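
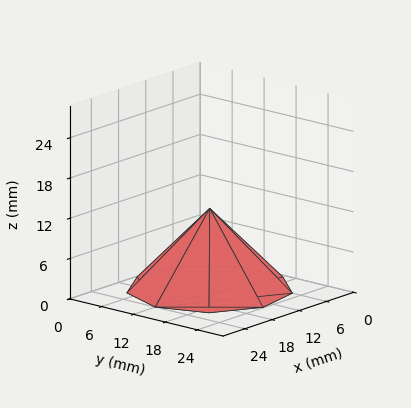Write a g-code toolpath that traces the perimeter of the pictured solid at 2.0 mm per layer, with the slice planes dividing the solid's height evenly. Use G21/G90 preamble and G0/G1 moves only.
Reading the render: the shape is a regular 9-sided pyramid, base circumscribed radius ≈ 12 mm, apex at z ≈ 12 mm (dimensions read to the nearest mm from the axis ticks). For the g-code, the solid's height is divided into equal slices at the stated Δz and each level perimeter traced with G1 moves after a G0 lift.

; perimeter-only toolpath
G21 ; units = mm
G90 ; absolute positioning
G28 ; home
; layer 1
G0 Z2.0
G0 X22.0 Y12.0
G1 X19.7 Y18.4
G1 X13.8 Y21.8
G1 X7.0 Y20.7
G1 X2.6 Y15.4
G1 X2.6 Y8.6
G1 X7.0 Y3.3
G1 X13.8 Y2.2
G1 X19.7 Y5.6
G1 X22.0 Y12.0
; layer 2
G0 Z4.0
G0 X20.0 Y12.0
G1 X18.1 Y17.1
G1 X13.4 Y19.9
G1 X8.0 Y18.9
G1 X4.5 Y14.7
G1 X4.5 Y9.3
G1 X8.0 Y5.1
G1 X13.4 Y4.1
G1 X18.1 Y6.9
G1 X20.0 Y12.0
; layer 3
G0 Z6.0
G0 X18.0 Y12.0
G1 X16.6 Y15.8
G1 X13.1 Y17.9
G1 X9.0 Y17.2
G1 X6.3 Y14.1
G1 X6.3 Y9.9
G1 X9.0 Y6.8
G1 X13.1 Y6.1
G1 X16.6 Y8.2
G1 X18.0 Y12.0
; layer 4
G0 Z8.0
G0 X16.0 Y12.0
G1 X15.1 Y14.6
G1 X12.7 Y15.9
G1 X10.0 Y15.5
G1 X8.2 Y13.4
G1 X8.2 Y10.6
G1 X10.0 Y8.5
G1 X12.7 Y8.1
G1 X15.1 Y9.4
G1 X16.0 Y12.0
; layer 5
G0 Z10.0
G0 X14.0 Y12.0
G1 X13.5 Y13.3
G1 X12.3 Y14.0
G1 X11.0 Y13.7
G1 X10.1 Y12.7
G1 X10.1 Y11.3
G1 X11.0 Y10.3
G1 X12.3 Y10.0
G1 X13.5 Y10.7
G1 X14.0 Y12.0
M2 ; end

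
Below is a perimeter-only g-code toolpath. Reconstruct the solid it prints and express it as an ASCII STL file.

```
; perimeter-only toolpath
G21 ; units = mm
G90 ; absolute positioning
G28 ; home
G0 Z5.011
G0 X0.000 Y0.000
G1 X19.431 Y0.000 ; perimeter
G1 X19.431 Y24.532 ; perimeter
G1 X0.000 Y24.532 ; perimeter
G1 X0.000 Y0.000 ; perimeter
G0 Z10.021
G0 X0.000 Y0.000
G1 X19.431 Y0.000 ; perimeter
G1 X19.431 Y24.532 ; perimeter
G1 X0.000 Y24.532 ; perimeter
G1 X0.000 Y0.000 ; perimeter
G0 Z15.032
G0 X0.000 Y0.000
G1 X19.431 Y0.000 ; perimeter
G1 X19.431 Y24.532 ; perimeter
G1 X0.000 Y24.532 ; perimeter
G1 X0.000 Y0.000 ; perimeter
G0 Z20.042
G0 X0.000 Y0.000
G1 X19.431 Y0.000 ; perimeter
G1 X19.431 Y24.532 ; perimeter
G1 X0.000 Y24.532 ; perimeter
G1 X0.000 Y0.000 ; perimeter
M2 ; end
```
solid part
  facet normal 0.0000 0.0000 -1.0000
    outer loop
      vertex 19.431 24.532 0.000
      vertex 19.431 0.000 0.000
      vertex 0.000 0.000 0.000
    endloop
  endfacet
  facet normal 0.0000 0.0000 -1.0000
    outer loop
      vertex 0.000 24.532 0.000
      vertex 19.431 24.532 0.000
      vertex 0.000 0.000 0.000
    endloop
  endfacet
  facet normal 0.0000 0.0000 1.0000
    outer loop
      vertex 0.000 0.000 20.042
      vertex 19.431 0.000 20.042
      vertex 19.431 24.532 20.042
    endloop
  endfacet
  facet normal 0.0000 0.0000 1.0000
    outer loop
      vertex 0.000 0.000 20.042
      vertex 19.431 24.532 20.042
      vertex 0.000 24.532 20.042
    endloop
  endfacet
  facet normal 0.0000 -1.0000 0.0000
    outer loop
      vertex 0.000 0.000 0.000
      vertex 19.431 0.000 0.000
      vertex 19.431 0.000 20.042
    endloop
  endfacet
  facet normal 0.0000 -1.0000 0.0000
    outer loop
      vertex 0.000 0.000 0.000
      vertex 19.431 0.000 20.042
      vertex 0.000 0.000 20.042
    endloop
  endfacet
  facet normal 0.0000 1.0000 0.0000
    outer loop
      vertex 19.431 24.532 20.042
      vertex 19.431 24.532 0.000
      vertex 0.000 24.532 0.000
    endloop
  endfacet
  facet normal 0.0000 1.0000 0.0000
    outer loop
      vertex 0.000 24.532 20.042
      vertex 19.431 24.532 20.042
      vertex 0.000 24.532 0.000
    endloop
  endfacet
  facet normal -1.0000 0.0000 0.0000
    outer loop
      vertex 0.000 24.532 20.042
      vertex 0.000 24.532 0.000
      vertex 0.000 0.000 0.000
    endloop
  endfacet
  facet normal -1.0000 0.0000 0.0000
    outer loop
      vertex 0.000 0.000 20.042
      vertex 0.000 24.532 20.042
      vertex 0.000 0.000 0.000
    endloop
  endfacet
  facet normal 1.0000 0.0000 0.0000
    outer loop
      vertex 19.431 0.000 0.000
      vertex 19.431 24.532 0.000
      vertex 19.431 24.532 20.042
    endloop
  endfacet
  facet normal 1.0000 0.0000 0.0000
    outer loop
      vertex 19.431 0.000 0.000
      vertex 19.431 24.532 20.042
      vertex 19.431 0.000 20.042
    endloop
  endfacet
endsolid part

The G0 Z moves step by Δz≈5.011 mm. Every layer's G1 loop is the same polygon, so the solid is a straight extrusion of it from z=0 to z≈20. Closing with flat bottom and top caps and triangulating gives 12 facets — a rectangular box, roughly 19.4 × 24.5 mm footprint and 20 mm tall.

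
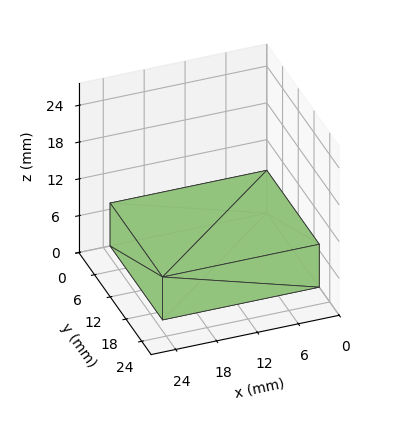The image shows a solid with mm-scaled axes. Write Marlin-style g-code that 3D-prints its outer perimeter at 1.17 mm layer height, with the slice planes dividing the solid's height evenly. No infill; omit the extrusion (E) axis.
Reading the render: the shape is a rectangular box, roughly 23 × 20 mm footprint and 7 mm tall (dimensions read to the nearest mm from the axis ticks). For the g-code, the solid's height is divided into equal slices at the stated Δz and each level perimeter traced with G1 moves after a G0 lift.

; perimeter-only toolpath
G21 ; units = mm
G90 ; absolute positioning
G28 ; home
; layer 1
G0 Z1.17
G0 X0.00 Y0.00
G1 X23.00 Y0.00
G1 X23.00 Y20.00
G1 X0.00 Y20.00
G1 X0.00 Y0.00
; layer 2
G0 Z2.33
G0 X0.00 Y0.00
G1 X23.00 Y0.00
G1 X23.00 Y20.00
G1 X0.00 Y20.00
G1 X0.00 Y0.00
; layer 3
G0 Z3.50
G0 X0.00 Y0.00
G1 X23.00 Y0.00
G1 X23.00 Y20.00
G1 X0.00 Y20.00
G1 X0.00 Y0.00
; layer 4
G0 Z4.67
G0 X0.00 Y0.00
G1 X23.00 Y0.00
G1 X23.00 Y20.00
G1 X0.00 Y20.00
G1 X0.00 Y0.00
; layer 5
G0 Z5.83
G0 X0.00 Y0.00
G1 X23.00 Y0.00
G1 X23.00 Y20.00
G1 X0.00 Y20.00
G1 X0.00 Y0.00
; layer 6
G0 Z7.00
G0 X0.00 Y0.00
G1 X23.00 Y0.00
G1 X23.00 Y20.00
G1 X0.00 Y20.00
G1 X0.00 Y0.00
M2 ; end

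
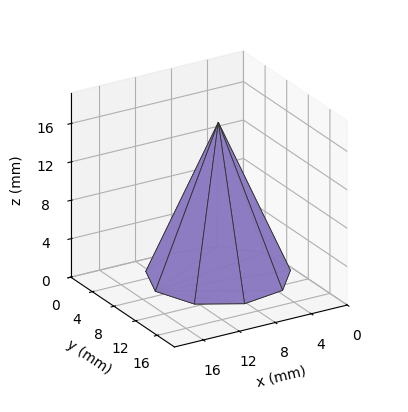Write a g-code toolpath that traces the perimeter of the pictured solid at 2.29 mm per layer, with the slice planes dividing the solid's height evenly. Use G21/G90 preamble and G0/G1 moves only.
Reading the render: the shape is a regular 9-sided pyramid, base circumscribed radius ≈ 7 mm, apex at z ≈ 16 mm (dimensions read to the nearest mm from the axis ticks). For the g-code, the solid's height is divided into equal slices at the stated Δz and each level perimeter traced with G1 moves after a G0 lift.

; perimeter-only toolpath
G21 ; units = mm
G90 ; absolute positioning
G28 ; home
; layer 1
G0 Z2.29
G0 X13.00 Y7.00
G1 X11.59 Y10.86
G1 X8.05 Y12.91
G1 X4.00 Y12.19
G1 X1.36 Y9.05
G1 X1.36 Y4.95
G1 X4.00 Y1.81
G1 X8.05 Y1.09
G1 X11.59 Y3.14
G1 X13.00 Y7.00
; layer 2
G0 Z4.57
G0 X12.00 Y7.00
G1 X10.83 Y10.21
G1 X7.87 Y11.92
G1 X4.50 Y11.33
G1 X2.30 Y8.71
G1 X2.30 Y5.29
G1 X4.50 Y2.67
G1 X7.87 Y2.08
G1 X10.83 Y3.79
G1 X12.00 Y7.00
; layer 3
G0 Z6.86
G0 X11.00 Y7.00
G1 X10.06 Y9.57
G1 X7.70 Y10.94
G1 X5.00 Y10.46
G1 X3.24 Y8.37
G1 X3.24 Y5.63
G1 X5.00 Y3.54
G1 X7.70 Y3.06
G1 X10.06 Y4.43
G1 X11.00 Y7.00
; layer 4
G0 Z9.14
G0 X10.00 Y7.00
G1 X9.30 Y8.93
G1 X7.52 Y9.95
G1 X5.50 Y9.60
G1 X4.18 Y8.02
G1 X4.18 Y5.98
G1 X5.50 Y4.40
G1 X7.52 Y4.05
G1 X9.30 Y5.07
G1 X10.00 Y7.00
; layer 5
G0 Z11.43
G0 X9.00 Y7.00
G1 X8.53 Y8.29
G1 X7.35 Y8.97
G1 X6.00 Y8.73
G1 X5.12 Y7.68
G1 X5.12 Y6.32
G1 X6.00 Y5.27
G1 X7.35 Y5.03
G1 X8.53 Y5.71
G1 X9.00 Y7.00
; layer 6
G0 Z13.71
G0 X8.00 Y7.00
G1 X7.77 Y7.64
G1 X7.17 Y7.98
G1 X6.50 Y7.87
G1 X6.06 Y7.34
G1 X6.06 Y6.66
G1 X6.50 Y6.13
G1 X7.17 Y6.02
G1 X7.77 Y6.36
G1 X8.00 Y7.00
M2 ; end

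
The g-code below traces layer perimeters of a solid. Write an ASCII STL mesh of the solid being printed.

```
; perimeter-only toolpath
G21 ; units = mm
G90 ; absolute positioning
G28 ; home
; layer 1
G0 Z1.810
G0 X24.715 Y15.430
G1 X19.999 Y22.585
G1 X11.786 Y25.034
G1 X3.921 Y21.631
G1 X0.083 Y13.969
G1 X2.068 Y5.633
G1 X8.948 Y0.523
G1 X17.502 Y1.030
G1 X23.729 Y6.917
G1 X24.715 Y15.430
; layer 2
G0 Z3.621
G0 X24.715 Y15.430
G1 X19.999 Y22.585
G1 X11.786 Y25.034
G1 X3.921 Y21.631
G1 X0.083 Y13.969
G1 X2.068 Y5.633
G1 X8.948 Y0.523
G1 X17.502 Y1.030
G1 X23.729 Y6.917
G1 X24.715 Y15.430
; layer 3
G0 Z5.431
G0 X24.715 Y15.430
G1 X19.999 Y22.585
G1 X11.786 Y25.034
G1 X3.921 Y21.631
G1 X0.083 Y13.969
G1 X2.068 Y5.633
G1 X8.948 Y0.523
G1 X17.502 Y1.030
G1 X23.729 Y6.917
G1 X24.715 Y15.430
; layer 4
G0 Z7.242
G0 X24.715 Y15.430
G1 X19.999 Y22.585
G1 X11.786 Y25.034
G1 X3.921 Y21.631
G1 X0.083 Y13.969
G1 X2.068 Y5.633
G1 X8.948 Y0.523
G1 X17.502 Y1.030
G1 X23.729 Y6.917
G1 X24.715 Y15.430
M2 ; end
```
solid part
  facet normal 0.0000 0.0000 -1.0000
    outer loop
      vertex 11.786 25.034 0.000
      vertex 19.999 22.585 0.000
      vertex 24.715 15.430 0.000
    endloop
  endfacet
  facet normal 0.0000 0.0000 -1.0000
    outer loop
      vertex 3.921 21.631 0.000
      vertex 11.786 25.034 0.000
      vertex 24.715 15.430 0.000
    endloop
  endfacet
  facet normal 0.0000 0.0000 -1.0000
    outer loop
      vertex 0.083 13.969 0.000
      vertex 3.921 21.631 0.000
      vertex 24.715 15.430 0.000
    endloop
  endfacet
  facet normal 0.0000 0.0000 -1.0000
    outer loop
      vertex 2.068 5.633 0.000
      vertex 0.083 13.969 0.000
      vertex 24.715 15.430 0.000
    endloop
  endfacet
  facet normal 0.0000 0.0000 -1.0000
    outer loop
      vertex 8.948 0.523 0.000
      vertex 2.068 5.633 0.000
      vertex 24.715 15.430 0.000
    endloop
  endfacet
  facet normal 0.0000 0.0000 -1.0000
    outer loop
      vertex 17.502 1.030 0.000
      vertex 8.948 0.523 0.000
      vertex 24.715 15.430 0.000
    endloop
  endfacet
  facet normal 0.0000 0.0000 -1.0000
    outer loop
      vertex 23.729 6.917 0.000
      vertex 17.502 1.030 0.000
      vertex 24.715 15.430 0.000
    endloop
  endfacet
  facet normal 0.0000 0.0000 1.0000
    outer loop
      vertex 24.715 15.430 7.242
      vertex 19.999 22.585 7.242
      vertex 11.786 25.034 7.242
    endloop
  endfacet
  facet normal 0.0000 0.0000 1.0000
    outer loop
      vertex 24.715 15.430 7.242
      vertex 11.786 25.034 7.242
      vertex 3.921 21.631 7.242
    endloop
  endfacet
  facet normal 0.0000 0.0000 1.0000
    outer loop
      vertex 24.715 15.430 7.242
      vertex 3.921 21.631 7.242
      vertex 0.083 13.969 7.242
    endloop
  endfacet
  facet normal 0.0000 0.0000 1.0000
    outer loop
      vertex 24.715 15.430 7.242
      vertex 0.083 13.969 7.242
      vertex 2.068 5.633 7.242
    endloop
  endfacet
  facet normal 0.0000 0.0000 1.0000
    outer loop
      vertex 24.715 15.430 7.242
      vertex 2.068 5.633 7.242
      vertex 8.948 0.523 7.242
    endloop
  endfacet
  facet normal 0.0000 0.0000 1.0000
    outer loop
      vertex 24.715 15.430 7.242
      vertex 8.948 0.523 7.242
      vertex 17.502 1.030 7.242
    endloop
  endfacet
  facet normal 0.0000 0.0000 1.0000
    outer loop
      vertex 24.715 15.430 7.242
      vertex 17.502 1.030 7.242
      vertex 23.729 6.917 7.242
    endloop
  endfacet
  facet normal 0.8349 0.5503 0.0000
    outer loop
      vertex 24.715 15.430 0.000
      vertex 19.999 22.585 0.000
      vertex 19.999 22.585 7.242
    endloop
  endfacet
  facet normal 0.8349 0.5503 0.0000
    outer loop
      vertex 24.715 15.430 0.000
      vertex 19.999 22.585 7.242
      vertex 24.715 15.430 7.242
    endloop
  endfacet
  facet normal 0.2858 0.9583 0.0000
    outer loop
      vertex 19.999 22.585 0.000
      vertex 11.786 25.034 0.000
      vertex 11.786 25.034 7.242
    endloop
  endfacet
  facet normal 0.2858 0.9583 0.0000
    outer loop
      vertex 19.999 22.585 0.000
      vertex 11.786 25.034 7.242
      vertex 19.999 22.585 7.242
    endloop
  endfacet
  facet normal -0.3971 0.9178 0.0000
    outer loop
      vertex 11.786 25.034 0.000
      vertex 3.921 21.631 0.000
      vertex 3.921 21.631 7.242
    endloop
  endfacet
  facet normal -0.3971 0.9178 0.0000
    outer loop
      vertex 11.786 25.034 0.000
      vertex 3.921 21.631 7.242
      vertex 11.786 25.034 7.242
    endloop
  endfacet
  facet normal -0.8941 0.4479 0.0000
    outer loop
      vertex 3.921 21.631 0.000
      vertex 0.083 13.969 0.000
      vertex 0.083 13.969 7.242
    endloop
  endfacet
  facet normal -0.8941 0.4479 0.0000
    outer loop
      vertex 3.921 21.631 0.000
      vertex 0.083 13.969 7.242
      vertex 3.921 21.631 7.242
    endloop
  endfacet
  facet normal -0.9728 -0.2316 0.0000
    outer loop
      vertex 0.083 13.969 0.000
      vertex 2.068 5.633 0.000
      vertex 2.068 5.633 7.242
    endloop
  endfacet
  facet normal -0.9728 -0.2316 0.0000
    outer loop
      vertex 0.083 13.969 0.000
      vertex 2.068 5.633 7.242
      vertex 0.083 13.969 7.242
    endloop
  endfacet
  facet normal -0.5963 -0.8028 0.0000
    outer loop
      vertex 2.068 5.633 0.000
      vertex 8.948 0.523 0.000
      vertex 8.948 0.523 7.242
    endloop
  endfacet
  facet normal -0.5963 -0.8028 0.0000
    outer loop
      vertex 2.068 5.633 0.000
      vertex 8.948 0.523 7.242
      vertex 2.068 5.633 7.242
    endloop
  endfacet
  facet normal 0.0592 -0.9982 0.0000
    outer loop
      vertex 8.948 0.523 0.000
      vertex 17.502 1.030 0.000
      vertex 17.502 1.030 7.242
    endloop
  endfacet
  facet normal 0.0592 -0.9982 0.0000
    outer loop
      vertex 8.948 0.523 0.000
      vertex 17.502 1.030 7.242
      vertex 8.948 0.523 7.242
    endloop
  endfacet
  facet normal 0.6870 -0.7267 0.0000
    outer loop
      vertex 17.502 1.030 0.000
      vertex 23.729 6.917 0.000
      vertex 23.729 6.917 7.242
    endloop
  endfacet
  facet normal 0.6870 -0.7267 0.0000
    outer loop
      vertex 17.502 1.030 0.000
      vertex 23.729 6.917 7.242
      vertex 17.502 1.030 7.242
    endloop
  endfacet
  facet normal 0.9934 -0.1151 0.0000
    outer loop
      vertex 23.729 6.917 0.000
      vertex 24.715 15.430 0.000
      vertex 24.715 15.430 7.242
    endloop
  endfacet
  facet normal 0.9934 -0.1151 0.0000
    outer loop
      vertex 23.729 6.917 0.000
      vertex 24.715 15.430 7.242
      vertex 23.729 6.917 7.242
    endloop
  endfacet
endsolid part

The G0 Z moves step by Δz≈1.810 mm. Every layer's G1 loop is the same polygon, so the solid is a straight extrusion of it from z=0 to z≈7.24. Closing with flat bottom and top caps and triangulating gives 32 facets — a regular 9-sided prism (a cylinder approximated with 9 flat sides), circumscribed radius ≈ 12.5 mm, height ≈ 7.24 mm.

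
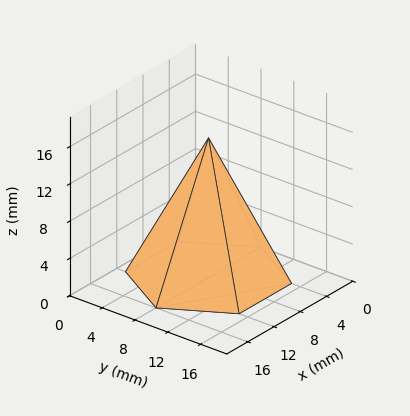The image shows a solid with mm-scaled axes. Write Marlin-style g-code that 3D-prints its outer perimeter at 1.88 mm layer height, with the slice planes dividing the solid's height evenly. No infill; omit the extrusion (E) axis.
Reading the render: the shape is a regular 6-sided pyramid, base circumscribed radius ≈ 8 mm, apex at z ≈ 15 mm (dimensions read to the nearest mm from the axis ticks). For the g-code, the solid's height is divided into equal slices at the stated Δz and each level perimeter traced with G1 moves after a G0 lift.

; perimeter-only toolpath
G21 ; units = mm
G90 ; absolute positioning
G28 ; home
; layer 1
G0 Z1.88
G0 X15.00 Y8.00
G1 X11.50 Y14.06
G1 X4.50 Y14.06
G1 X1.00 Y8.00
G1 X4.50 Y1.94
G1 X11.50 Y1.94
G1 X15.00 Y8.00
; layer 2
G0 Z3.75
G0 X14.00 Y8.00
G1 X11.00 Y13.20
G1 X5.00 Y13.20
G1 X2.00 Y8.00
G1 X5.00 Y2.80
G1 X11.00 Y2.80
G1 X14.00 Y8.00
; layer 3
G0 Z5.62
G0 X13.00 Y8.00
G1 X10.50 Y12.33
G1 X5.50 Y12.33
G1 X3.00 Y8.00
G1 X5.50 Y3.67
G1 X10.50 Y3.67
G1 X13.00 Y8.00
; layer 4
G0 Z7.50
G0 X12.00 Y8.00
G1 X10.00 Y11.46
G1 X6.00 Y11.46
G1 X4.00 Y8.00
G1 X6.00 Y4.54
G1 X10.00 Y4.54
G1 X12.00 Y8.00
; layer 5
G0 Z9.38
G0 X11.00 Y8.00
G1 X9.50 Y10.60
G1 X6.50 Y10.60
G1 X5.00 Y8.00
G1 X6.50 Y5.40
G1 X9.50 Y5.40
G1 X11.00 Y8.00
; layer 6
G0 Z11.25
G0 X10.00 Y8.00
G1 X9.00 Y9.73
G1 X7.00 Y9.73
G1 X6.00 Y8.00
G1 X7.00 Y6.27
G1 X9.00 Y6.27
G1 X10.00 Y8.00
; layer 7
G0 Z13.12
G0 X9.00 Y8.00
G1 X8.50 Y8.87
G1 X7.50 Y8.87
G1 X7.00 Y8.00
G1 X7.50 Y7.13
G1 X8.50 Y7.13
G1 X9.00 Y8.00
M2 ; end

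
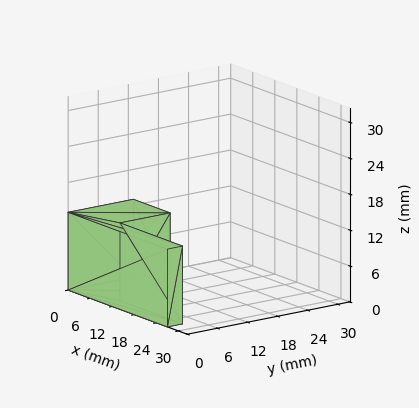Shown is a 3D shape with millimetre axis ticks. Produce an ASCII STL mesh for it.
Reading the render: the shape is an L-shaped prism: outer 27 × 13 mm, arm thicknesses ≈ 3 mm (horizontal) and 10 mm (vertical), extruded 13 mm in z (dimensions read to the nearest mm from the axis ticks). For the STL, each face is triangulated and given an outward normal.

solid part
  facet normal 0.0000 0.0000 -1.0000
    outer loop
      vertex 27.000 3.000 0.000
      vertex 27.000 0.000 0.000
      vertex 0.000 0.000 0.000
    endloop
  endfacet
  facet normal 0.0000 0.0000 -1.0000
    outer loop
      vertex 10.000 3.000 0.000
      vertex 27.000 3.000 0.000
      vertex 0.000 0.000 0.000
    endloop
  endfacet
  facet normal 0.0000 0.0000 -1.0000
    outer loop
      vertex 10.000 13.000 0.000
      vertex 10.000 3.000 0.000
      vertex 0.000 0.000 0.000
    endloop
  endfacet
  facet normal 0.0000 0.0000 -1.0000
    outer loop
      vertex 0.000 13.000 0.000
      vertex 10.000 13.000 0.000
      vertex 0.000 0.000 0.000
    endloop
  endfacet
  facet normal 0.0000 0.0000 1.0000
    outer loop
      vertex 0.000 0.000 13.000
      vertex 27.000 0.000 13.000
      vertex 27.000 3.000 13.000
    endloop
  endfacet
  facet normal 0.0000 0.0000 1.0000
    outer loop
      vertex 0.000 0.000 13.000
      vertex 27.000 3.000 13.000
      vertex 10.000 3.000 13.000
    endloop
  endfacet
  facet normal 0.0000 0.0000 1.0000
    outer loop
      vertex 0.000 0.000 13.000
      vertex 10.000 3.000 13.000
      vertex 10.000 13.000 13.000
    endloop
  endfacet
  facet normal 0.0000 0.0000 1.0000
    outer loop
      vertex 0.000 0.000 13.000
      vertex 10.000 13.000 13.000
      vertex 0.000 13.000 13.000
    endloop
  endfacet
  facet normal 0.0000 -1.0000 0.0000
    outer loop
      vertex 0.000 0.000 0.000
      vertex 27.000 0.000 0.000
      vertex 27.000 0.000 13.000
    endloop
  endfacet
  facet normal 0.0000 -1.0000 0.0000
    outer loop
      vertex 0.000 0.000 0.000
      vertex 27.000 0.000 13.000
      vertex 0.000 0.000 13.000
    endloop
  endfacet
  facet normal 1.0000 0.0000 0.0000
    outer loop
      vertex 27.000 0.000 0.000
      vertex 27.000 3.000 0.000
      vertex 27.000 3.000 13.000
    endloop
  endfacet
  facet normal 1.0000 0.0000 0.0000
    outer loop
      vertex 27.000 0.000 0.000
      vertex 27.000 3.000 13.000
      vertex 27.000 0.000 13.000
    endloop
  endfacet
  facet normal 0.0000 1.0000 0.0000
    outer loop
      vertex 27.000 3.000 0.000
      vertex 10.000 3.000 0.000
      vertex 10.000 3.000 13.000
    endloop
  endfacet
  facet normal 0.0000 1.0000 0.0000
    outer loop
      vertex 27.000 3.000 0.000
      vertex 10.000 3.000 13.000
      vertex 27.000 3.000 13.000
    endloop
  endfacet
  facet normal 1.0000 0.0000 0.0000
    outer loop
      vertex 10.000 3.000 0.000
      vertex 10.000 13.000 0.000
      vertex 10.000 13.000 13.000
    endloop
  endfacet
  facet normal 1.0000 0.0000 0.0000
    outer loop
      vertex 10.000 3.000 0.000
      vertex 10.000 13.000 13.000
      vertex 10.000 3.000 13.000
    endloop
  endfacet
  facet normal 0.0000 1.0000 0.0000
    outer loop
      vertex 10.000 13.000 0.000
      vertex 0.000 13.000 0.000
      vertex 0.000 13.000 13.000
    endloop
  endfacet
  facet normal 0.0000 1.0000 0.0000
    outer loop
      vertex 10.000 13.000 0.000
      vertex 0.000 13.000 13.000
      vertex 10.000 13.000 13.000
    endloop
  endfacet
  facet normal -1.0000 0.0000 0.0000
    outer loop
      vertex 0.000 13.000 0.000
      vertex 0.000 0.000 0.000
      vertex 0.000 0.000 13.000
    endloop
  endfacet
  facet normal -1.0000 0.0000 0.0000
    outer loop
      vertex 0.000 13.000 0.000
      vertex 0.000 0.000 13.000
      vertex 0.000 13.000 13.000
    endloop
  endfacet
endsolid part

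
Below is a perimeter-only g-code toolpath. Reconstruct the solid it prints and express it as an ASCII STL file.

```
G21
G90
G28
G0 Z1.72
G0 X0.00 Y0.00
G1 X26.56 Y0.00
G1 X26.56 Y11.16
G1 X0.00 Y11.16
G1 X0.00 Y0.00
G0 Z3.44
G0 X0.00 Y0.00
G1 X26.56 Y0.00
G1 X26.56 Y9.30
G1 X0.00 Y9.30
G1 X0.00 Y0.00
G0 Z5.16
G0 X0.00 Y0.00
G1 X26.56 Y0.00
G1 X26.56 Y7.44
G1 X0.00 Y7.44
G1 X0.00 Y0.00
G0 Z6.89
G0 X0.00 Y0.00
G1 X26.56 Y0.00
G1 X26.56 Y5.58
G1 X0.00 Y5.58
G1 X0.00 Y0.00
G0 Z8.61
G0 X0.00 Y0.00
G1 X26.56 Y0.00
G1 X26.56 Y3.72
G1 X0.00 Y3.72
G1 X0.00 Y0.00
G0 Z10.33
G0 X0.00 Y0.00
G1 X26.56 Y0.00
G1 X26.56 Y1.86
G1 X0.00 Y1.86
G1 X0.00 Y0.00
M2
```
solid part
  facet normal 0.0000 0.0000 -1.0000
    outer loop
      vertex 26.56 13.02 0.00
      vertex 26.56 0.00 0.00
      vertex 0.00 0.00 0.00
    endloop
  endfacet
  facet normal 0.0000 0.0000 -1.0000
    outer loop
      vertex 0.00 13.02 0.00
      vertex 26.56 13.02 0.00
      vertex 0.00 0.00 0.00
    endloop
  endfacet
  facet normal 0.0000 -1.0000 0.0000
    outer loop
      vertex 0.00 0.00 0.00
      vertex 26.56 0.00 0.00
      vertex 26.56 0.00 12.05
    endloop
  endfacet
  facet normal 0.0000 -1.0000 0.0000
    outer loop
      vertex 0.00 0.00 0.00
      vertex 26.56 0.00 12.05
      vertex 0.00 0.00 12.05
    endloop
  endfacet
  facet normal 0.0000 0.6792 0.7339
    outer loop
      vertex 0.00 0.00 12.05
      vertex 26.56 0.00 12.05
      vertex 26.56 13.02 0.00
    endloop
  endfacet
  facet normal 0.0000 0.6792 0.7339
    outer loop
      vertex 0.00 0.00 12.05
      vertex 26.56 13.02 0.00
      vertex 0.00 13.02 0.00
    endloop
  endfacet
  facet normal -1.0000 0.0000 0.0000
    outer loop
      vertex 0.00 0.00 12.05
      vertex 0.00 13.02 0.00
      vertex 0.00 0.00 0.00
    endloop
  endfacet
  facet normal 1.0000 0.0000 0.0000
    outer loop
      vertex 26.56 0.00 0.00
      vertex 26.56 13.02 0.00
      vertex 26.56 0.00 12.05
    endloop
  endfacet
endsolid part

The G0 Z moves step by Δz≈1.72 mm. The G1 loops shrink linearly with z, so the solid tapers from its base footprint up to z≈12.1. Closing with a flat bottom cap and the tapered top and triangulating gives 8 facets — a wedge (ramp): 26.6 × 13 mm base, rising to 12.1 mm along the y=0 edge and sloping linearly to z=0 at y=13.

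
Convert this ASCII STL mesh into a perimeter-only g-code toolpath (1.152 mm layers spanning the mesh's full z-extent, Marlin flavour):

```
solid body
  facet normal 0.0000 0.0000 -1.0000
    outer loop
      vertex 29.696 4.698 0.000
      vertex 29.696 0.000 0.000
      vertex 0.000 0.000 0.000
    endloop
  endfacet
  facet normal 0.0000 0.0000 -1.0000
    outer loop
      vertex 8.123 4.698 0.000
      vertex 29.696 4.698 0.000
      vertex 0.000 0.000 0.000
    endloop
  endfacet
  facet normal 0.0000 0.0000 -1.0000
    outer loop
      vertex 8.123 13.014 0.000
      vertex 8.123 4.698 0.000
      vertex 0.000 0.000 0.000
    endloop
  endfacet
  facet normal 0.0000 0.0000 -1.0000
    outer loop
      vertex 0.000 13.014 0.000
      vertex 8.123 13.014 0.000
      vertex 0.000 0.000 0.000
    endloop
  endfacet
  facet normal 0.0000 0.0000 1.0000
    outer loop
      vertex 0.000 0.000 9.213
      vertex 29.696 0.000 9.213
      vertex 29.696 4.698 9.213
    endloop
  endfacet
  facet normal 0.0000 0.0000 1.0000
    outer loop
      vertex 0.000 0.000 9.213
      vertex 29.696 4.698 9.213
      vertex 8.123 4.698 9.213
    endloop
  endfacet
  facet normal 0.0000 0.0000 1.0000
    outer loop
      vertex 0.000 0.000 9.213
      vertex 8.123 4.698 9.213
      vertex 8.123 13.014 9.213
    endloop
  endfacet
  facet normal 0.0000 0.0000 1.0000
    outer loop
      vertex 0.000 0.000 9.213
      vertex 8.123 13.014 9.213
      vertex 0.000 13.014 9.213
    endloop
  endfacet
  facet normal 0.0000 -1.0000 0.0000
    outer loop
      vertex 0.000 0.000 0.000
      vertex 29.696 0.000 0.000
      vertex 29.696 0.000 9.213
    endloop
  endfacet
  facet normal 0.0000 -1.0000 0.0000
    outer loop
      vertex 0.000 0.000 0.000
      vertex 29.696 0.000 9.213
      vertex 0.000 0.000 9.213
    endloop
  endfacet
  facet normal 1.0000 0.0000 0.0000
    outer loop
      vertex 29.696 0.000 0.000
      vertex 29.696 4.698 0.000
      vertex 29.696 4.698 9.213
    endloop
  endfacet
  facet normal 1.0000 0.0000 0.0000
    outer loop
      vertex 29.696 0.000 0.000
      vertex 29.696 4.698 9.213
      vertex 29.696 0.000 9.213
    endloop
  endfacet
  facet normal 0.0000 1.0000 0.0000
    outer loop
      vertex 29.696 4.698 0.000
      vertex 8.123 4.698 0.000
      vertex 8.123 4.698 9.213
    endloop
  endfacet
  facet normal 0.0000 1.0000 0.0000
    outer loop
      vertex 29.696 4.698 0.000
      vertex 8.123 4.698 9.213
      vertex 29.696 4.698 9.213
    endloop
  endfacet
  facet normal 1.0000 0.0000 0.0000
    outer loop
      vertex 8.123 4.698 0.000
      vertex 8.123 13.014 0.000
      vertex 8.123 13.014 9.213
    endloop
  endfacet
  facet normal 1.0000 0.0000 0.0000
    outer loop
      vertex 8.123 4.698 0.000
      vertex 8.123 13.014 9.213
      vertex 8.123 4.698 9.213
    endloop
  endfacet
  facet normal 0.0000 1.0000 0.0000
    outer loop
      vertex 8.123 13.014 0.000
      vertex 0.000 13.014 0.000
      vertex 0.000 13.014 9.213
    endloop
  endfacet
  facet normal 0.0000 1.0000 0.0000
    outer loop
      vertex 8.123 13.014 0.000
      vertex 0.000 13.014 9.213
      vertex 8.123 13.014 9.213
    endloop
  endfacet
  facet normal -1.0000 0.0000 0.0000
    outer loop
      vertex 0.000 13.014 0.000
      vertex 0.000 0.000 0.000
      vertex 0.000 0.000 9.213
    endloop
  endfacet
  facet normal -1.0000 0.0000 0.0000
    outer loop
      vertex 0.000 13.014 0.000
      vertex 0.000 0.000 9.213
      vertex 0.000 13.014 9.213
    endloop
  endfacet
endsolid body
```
; perimeter-only toolpath
G21 ; units = mm
G90 ; absolute positioning
G28 ; home
; layer 1
G0 Z1.152
G0 X0.000 Y0.000
G1 X29.696 Y0.000
G1 X29.696 Y4.698
G1 X8.123 Y4.698
G1 X8.123 Y13.014
G1 X0.000 Y13.014
G1 X0.000 Y0.000
; layer 2
G0 Z2.303
G0 X0.000 Y0.000
G1 X29.696 Y0.000
G1 X29.696 Y4.698
G1 X8.123 Y4.698
G1 X8.123 Y13.014
G1 X0.000 Y13.014
G1 X0.000 Y0.000
; layer 3
G0 Z3.455
G0 X0.000 Y0.000
G1 X29.696 Y0.000
G1 X29.696 Y4.698
G1 X8.123 Y4.698
G1 X8.123 Y13.014
G1 X0.000 Y13.014
G1 X0.000 Y0.000
; layer 4
G0 Z4.606
G0 X0.000 Y0.000
G1 X29.696 Y0.000
G1 X29.696 Y4.698
G1 X8.123 Y4.698
G1 X8.123 Y13.014
G1 X0.000 Y13.014
G1 X0.000 Y0.000
; layer 5
G0 Z5.758
G0 X0.000 Y0.000
G1 X29.696 Y0.000
G1 X29.696 Y4.698
G1 X8.123 Y4.698
G1 X8.123 Y13.014
G1 X0.000 Y13.014
G1 X0.000 Y0.000
; layer 6
G0 Z6.910
G0 X0.000 Y0.000
G1 X29.696 Y0.000
G1 X29.696 Y4.698
G1 X8.123 Y4.698
G1 X8.123 Y13.014
G1 X0.000 Y13.014
G1 X0.000 Y0.000
; layer 7
G0 Z8.061
G0 X0.000 Y0.000
G1 X29.696 Y0.000
G1 X29.696 Y4.698
G1 X8.123 Y4.698
G1 X8.123 Y13.014
G1 X0.000 Y13.014
G1 X0.000 Y0.000
; layer 8
G0 Z9.213
G0 X0.000 Y0.000
G1 X29.696 Y0.000
G1 X29.696 Y4.698
G1 X8.123 Y4.698
G1 X8.123 Y13.014
G1 X0.000 Y13.014
G1 X0.000 Y0.000
M2 ; end

The solid is an L-shaped prism: outer 29.7 × 13 mm, arm thicknesses ≈ 4.7 mm (horizontal) and 8.12 mm (vertical), extruded 9.21 mm in z. Slicing at Δz = 1.152 mm — 8 equal slices spanning the solid's height, so layer i sits at z = i·h/8 — gives 8 non-empty perimeters. Each is a 6-segment closed polygon; G0 lifts to the layer z and rapids to the start vertex, then G1 traces the edges.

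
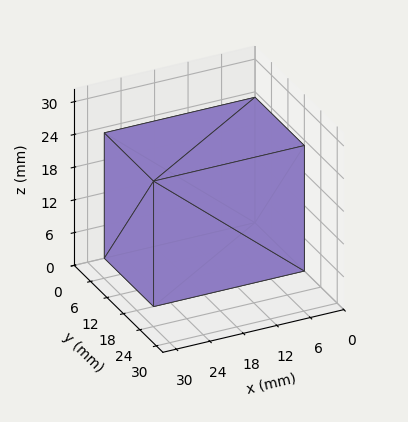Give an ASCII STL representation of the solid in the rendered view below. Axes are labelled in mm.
Reading the render: the shape is a rectangular box, roughly 27 × 18 mm footprint and 23 mm tall (dimensions read to the nearest mm from the axis ticks). For the STL, each face is triangulated and given an outward normal.

solid part
  facet normal 0.0000 0.0000 -1.0000
    outer loop
      vertex 27.0 18.0 0.0
      vertex 27.0 0.0 0.0
      vertex 0.0 0.0 0.0
    endloop
  endfacet
  facet normal 0.0000 0.0000 -1.0000
    outer loop
      vertex 0.0 18.0 0.0
      vertex 27.0 18.0 0.0
      vertex 0.0 0.0 0.0
    endloop
  endfacet
  facet normal 0.0000 0.0000 1.0000
    outer loop
      vertex 0.0 0.0 23.0
      vertex 27.0 0.0 23.0
      vertex 27.0 18.0 23.0
    endloop
  endfacet
  facet normal 0.0000 0.0000 1.0000
    outer loop
      vertex 0.0 0.0 23.0
      vertex 27.0 18.0 23.0
      vertex 0.0 18.0 23.0
    endloop
  endfacet
  facet normal 0.0000 -1.0000 0.0000
    outer loop
      vertex 0.0 0.0 0.0
      vertex 27.0 0.0 0.0
      vertex 27.0 0.0 23.0
    endloop
  endfacet
  facet normal 0.0000 -1.0000 0.0000
    outer loop
      vertex 0.0 0.0 0.0
      vertex 27.0 0.0 23.0
      vertex 0.0 0.0 23.0
    endloop
  endfacet
  facet normal 0.0000 1.0000 0.0000
    outer loop
      vertex 27.0 18.0 23.0
      vertex 27.0 18.0 0.0
      vertex 0.0 18.0 0.0
    endloop
  endfacet
  facet normal 0.0000 1.0000 0.0000
    outer loop
      vertex 0.0 18.0 23.0
      vertex 27.0 18.0 23.0
      vertex 0.0 18.0 0.0
    endloop
  endfacet
  facet normal -1.0000 0.0000 0.0000
    outer loop
      vertex 0.0 18.0 23.0
      vertex 0.0 18.0 0.0
      vertex 0.0 0.0 0.0
    endloop
  endfacet
  facet normal -1.0000 0.0000 0.0000
    outer loop
      vertex 0.0 0.0 23.0
      vertex 0.0 18.0 23.0
      vertex 0.0 0.0 0.0
    endloop
  endfacet
  facet normal 1.0000 0.0000 0.0000
    outer loop
      vertex 27.0 0.0 0.0
      vertex 27.0 18.0 0.0
      vertex 27.0 18.0 23.0
    endloop
  endfacet
  facet normal 1.0000 0.0000 0.0000
    outer loop
      vertex 27.0 0.0 0.0
      vertex 27.0 18.0 23.0
      vertex 27.0 0.0 23.0
    endloop
  endfacet
endsolid part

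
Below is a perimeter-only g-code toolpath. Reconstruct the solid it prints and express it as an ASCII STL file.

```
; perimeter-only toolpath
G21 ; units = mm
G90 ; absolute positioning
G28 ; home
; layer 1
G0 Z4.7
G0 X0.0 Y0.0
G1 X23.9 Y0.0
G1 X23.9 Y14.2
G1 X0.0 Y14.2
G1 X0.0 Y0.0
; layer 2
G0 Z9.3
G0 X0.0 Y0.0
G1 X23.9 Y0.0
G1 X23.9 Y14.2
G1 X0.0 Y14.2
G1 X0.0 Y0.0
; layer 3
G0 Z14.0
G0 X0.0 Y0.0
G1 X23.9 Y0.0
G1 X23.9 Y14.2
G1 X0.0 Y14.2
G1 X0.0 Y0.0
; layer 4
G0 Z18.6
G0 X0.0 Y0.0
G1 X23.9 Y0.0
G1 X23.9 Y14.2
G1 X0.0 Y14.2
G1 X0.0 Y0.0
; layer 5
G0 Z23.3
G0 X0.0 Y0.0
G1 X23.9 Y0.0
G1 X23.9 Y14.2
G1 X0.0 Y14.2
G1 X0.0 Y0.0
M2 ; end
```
solid part
  facet normal 0.0000 0.0000 -1.0000
    outer loop
      vertex 23.9 14.2 0.0
      vertex 23.9 0.0 0.0
      vertex 0.0 0.0 0.0
    endloop
  endfacet
  facet normal 0.0000 0.0000 -1.0000
    outer loop
      vertex 0.0 14.2 0.0
      vertex 23.9 14.2 0.0
      vertex 0.0 0.0 0.0
    endloop
  endfacet
  facet normal 0.0000 0.0000 1.0000
    outer loop
      vertex 0.0 0.0 23.3
      vertex 23.9 0.0 23.3
      vertex 23.9 14.2 23.3
    endloop
  endfacet
  facet normal 0.0000 0.0000 1.0000
    outer loop
      vertex 0.0 0.0 23.3
      vertex 23.9 14.2 23.3
      vertex 0.0 14.2 23.3
    endloop
  endfacet
  facet normal 0.0000 -1.0000 0.0000
    outer loop
      vertex 0.0 0.0 0.0
      vertex 23.9 0.0 0.0
      vertex 23.9 0.0 23.3
    endloop
  endfacet
  facet normal 0.0000 -1.0000 0.0000
    outer loop
      vertex 0.0 0.0 0.0
      vertex 23.9 0.0 23.3
      vertex 0.0 0.0 23.3
    endloop
  endfacet
  facet normal 0.0000 1.0000 0.0000
    outer loop
      vertex 23.9 14.2 23.3
      vertex 23.9 14.2 0.0
      vertex 0.0 14.2 0.0
    endloop
  endfacet
  facet normal 0.0000 1.0000 0.0000
    outer loop
      vertex 0.0 14.2 23.3
      vertex 23.9 14.2 23.3
      vertex 0.0 14.2 0.0
    endloop
  endfacet
  facet normal -1.0000 0.0000 0.0000
    outer loop
      vertex 0.0 14.2 23.3
      vertex 0.0 14.2 0.0
      vertex 0.0 0.0 0.0
    endloop
  endfacet
  facet normal -1.0000 0.0000 0.0000
    outer loop
      vertex 0.0 0.0 23.3
      vertex 0.0 14.2 23.3
      vertex 0.0 0.0 0.0
    endloop
  endfacet
  facet normal 1.0000 0.0000 0.0000
    outer loop
      vertex 23.9 0.0 0.0
      vertex 23.9 14.2 0.0
      vertex 23.9 14.2 23.3
    endloop
  endfacet
  facet normal 1.0000 0.0000 0.0000
    outer loop
      vertex 23.9 0.0 0.0
      vertex 23.9 14.2 23.3
      vertex 23.9 0.0 23.3
    endloop
  endfacet
endsolid part

The G0 Z moves step by Δz≈4.7 mm. Every layer's G1 loop is the same polygon, so the solid is a straight extrusion of it from z=0 to z≈23.3. Closing with flat bottom and top caps and triangulating gives 12 facets — a rectangular box, roughly 23.9 × 14.2 mm footprint and 23.3 mm tall.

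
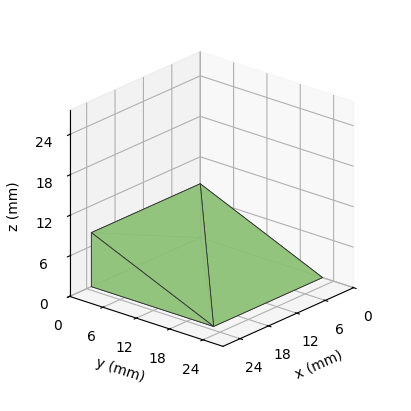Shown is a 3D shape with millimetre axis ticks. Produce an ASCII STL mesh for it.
Reading the render: the shape is a wedge (ramp): 23 × 22 mm base, rising to 8 mm along the y=0 edge and sloping linearly to z=0 at y=22 (dimensions read to the nearest mm from the axis ticks). For the STL, each face is triangulated and given an outward normal.

solid part
  facet normal 0.0000 0.0000 -1.0000
    outer loop
      vertex 23.0 22.0 0.0
      vertex 23.0 0.0 0.0
      vertex 0.0 0.0 0.0
    endloop
  endfacet
  facet normal 0.0000 0.0000 -1.0000
    outer loop
      vertex 0.0 22.0 0.0
      vertex 23.0 22.0 0.0
      vertex 0.0 0.0 0.0
    endloop
  endfacet
  facet normal 0.0000 -1.0000 0.0000
    outer loop
      vertex 0.0 0.0 0.0
      vertex 23.0 0.0 0.0
      vertex 23.0 0.0 8.0
    endloop
  endfacet
  facet normal 0.0000 -1.0000 0.0000
    outer loop
      vertex 0.0 0.0 0.0
      vertex 23.0 0.0 8.0
      vertex 0.0 0.0 8.0
    endloop
  endfacet
  facet normal 0.0000 0.3417 0.9398
    outer loop
      vertex 0.0 0.0 8.0
      vertex 23.0 0.0 8.0
      vertex 23.0 22.0 0.0
    endloop
  endfacet
  facet normal 0.0000 0.3417 0.9398
    outer loop
      vertex 0.0 0.0 8.0
      vertex 23.0 22.0 0.0
      vertex 0.0 22.0 0.0
    endloop
  endfacet
  facet normal -1.0000 0.0000 0.0000
    outer loop
      vertex 0.0 0.0 8.0
      vertex 0.0 22.0 0.0
      vertex 0.0 0.0 0.0
    endloop
  endfacet
  facet normal 1.0000 0.0000 0.0000
    outer loop
      vertex 23.0 0.0 0.0
      vertex 23.0 22.0 0.0
      vertex 23.0 0.0 8.0
    endloop
  endfacet
endsolid part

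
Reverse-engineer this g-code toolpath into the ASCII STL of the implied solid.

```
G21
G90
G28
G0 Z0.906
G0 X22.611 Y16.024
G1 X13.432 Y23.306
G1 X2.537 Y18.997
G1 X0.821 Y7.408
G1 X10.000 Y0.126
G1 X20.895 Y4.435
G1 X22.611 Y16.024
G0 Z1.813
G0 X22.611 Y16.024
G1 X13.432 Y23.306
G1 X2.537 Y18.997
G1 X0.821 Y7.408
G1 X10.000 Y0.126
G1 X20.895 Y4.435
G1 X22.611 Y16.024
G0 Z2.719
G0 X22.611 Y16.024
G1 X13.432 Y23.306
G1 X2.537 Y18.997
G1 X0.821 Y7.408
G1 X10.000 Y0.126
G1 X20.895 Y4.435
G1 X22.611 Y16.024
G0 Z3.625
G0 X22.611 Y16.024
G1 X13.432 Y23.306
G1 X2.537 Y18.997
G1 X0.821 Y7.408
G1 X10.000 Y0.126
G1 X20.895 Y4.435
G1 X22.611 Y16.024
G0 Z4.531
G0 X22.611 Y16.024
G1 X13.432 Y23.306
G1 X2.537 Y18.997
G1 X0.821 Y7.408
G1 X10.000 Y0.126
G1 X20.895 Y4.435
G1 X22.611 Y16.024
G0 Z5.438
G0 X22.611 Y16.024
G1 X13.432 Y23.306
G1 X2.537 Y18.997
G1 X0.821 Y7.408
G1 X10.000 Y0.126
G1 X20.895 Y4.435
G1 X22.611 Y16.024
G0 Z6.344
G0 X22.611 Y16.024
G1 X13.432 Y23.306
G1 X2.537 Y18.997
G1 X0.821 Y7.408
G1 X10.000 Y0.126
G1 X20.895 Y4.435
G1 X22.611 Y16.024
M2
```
solid part
  facet normal 0.0000 0.0000 -1.0000
    outer loop
      vertex 2.537 18.997 0.000
      vertex 13.432 23.306 0.000
      vertex 22.611 16.024 0.000
    endloop
  endfacet
  facet normal 0.0000 0.0000 -1.0000
    outer loop
      vertex 0.821 7.408 0.000
      vertex 2.537 18.997 0.000
      vertex 22.611 16.024 0.000
    endloop
  endfacet
  facet normal 0.0000 0.0000 -1.0000
    outer loop
      vertex 10.000 0.126 0.000
      vertex 0.821 7.408 0.000
      vertex 22.611 16.024 0.000
    endloop
  endfacet
  facet normal 0.0000 0.0000 -1.0000
    outer loop
      vertex 20.895 4.435 0.000
      vertex 10.000 0.126 0.000
      vertex 22.611 16.024 0.000
    endloop
  endfacet
  facet normal 0.0000 0.0000 1.0000
    outer loop
      vertex 22.611 16.024 6.344
      vertex 13.432 23.306 6.344
      vertex 2.537 18.997 6.344
    endloop
  endfacet
  facet normal 0.0000 0.0000 1.0000
    outer loop
      vertex 22.611 16.024 6.344
      vertex 2.537 18.997 6.344
      vertex 0.821 7.408 6.344
    endloop
  endfacet
  facet normal 0.0000 0.0000 1.0000
    outer loop
      vertex 22.611 16.024 6.344
      vertex 0.821 7.408 6.344
      vertex 10.000 0.126 6.344
    endloop
  endfacet
  facet normal 0.0000 0.0000 1.0000
    outer loop
      vertex 22.611 16.024 6.344
      vertex 10.000 0.126 6.344
      vertex 20.895 4.435 6.344
    endloop
  endfacet
  facet normal 0.6215 0.7834 0.0000
    outer loop
      vertex 22.611 16.024 0.000
      vertex 13.432 23.306 0.000
      vertex 13.432 23.306 6.344
    endloop
  endfacet
  facet normal 0.6215 0.7834 0.0000
    outer loop
      vertex 22.611 16.024 0.000
      vertex 13.432 23.306 6.344
      vertex 22.611 16.024 6.344
    endloop
  endfacet
  facet normal -0.3678 0.9299 0.0000
    outer loop
      vertex 13.432 23.306 0.000
      vertex 2.537 18.997 0.000
      vertex 2.537 18.997 6.344
    endloop
  endfacet
  facet normal -0.3678 0.9299 0.0000
    outer loop
      vertex 13.432 23.306 0.000
      vertex 2.537 18.997 6.344
      vertex 13.432 23.306 6.344
    endloop
  endfacet
  facet normal -0.9892 0.1465 0.0000
    outer loop
      vertex 2.537 18.997 0.000
      vertex 0.821 7.408 0.000
      vertex 0.821 7.408 6.344
    endloop
  endfacet
  facet normal -0.9892 0.1465 0.0000
    outer loop
      vertex 2.537 18.997 0.000
      vertex 0.821 7.408 6.344
      vertex 2.537 18.997 6.344
    endloop
  endfacet
  facet normal -0.6215 -0.7834 0.0000
    outer loop
      vertex 0.821 7.408 0.000
      vertex 10.000 0.126 0.000
      vertex 10.000 0.126 6.344
    endloop
  endfacet
  facet normal -0.6215 -0.7834 0.0000
    outer loop
      vertex 0.821 7.408 0.000
      vertex 10.000 0.126 6.344
      vertex 0.821 7.408 6.344
    endloop
  endfacet
  facet normal 0.3678 -0.9299 0.0000
    outer loop
      vertex 10.000 0.126 0.000
      vertex 20.895 4.435 0.000
      vertex 20.895 4.435 6.344
    endloop
  endfacet
  facet normal 0.3678 -0.9299 0.0000
    outer loop
      vertex 10.000 0.126 0.000
      vertex 20.895 4.435 6.344
      vertex 10.000 0.126 6.344
    endloop
  endfacet
  facet normal 0.9892 -0.1465 0.0000
    outer loop
      vertex 20.895 4.435 0.000
      vertex 22.611 16.024 0.000
      vertex 22.611 16.024 6.344
    endloop
  endfacet
  facet normal 0.9892 -0.1465 0.0000
    outer loop
      vertex 20.895 4.435 0.000
      vertex 22.611 16.024 6.344
      vertex 20.895 4.435 6.344
    endloop
  endfacet
endsolid part

The G0 Z moves step by Δz≈0.906 mm. Every layer's G1 loop is the same polygon, so the solid is a straight extrusion of it from z=0 to z≈6.34. Closing with flat bottom and top caps and triangulating gives 20 facets — a regular 6-sided prism (a cylinder approximated with 6 flat sides), circumscribed radius ≈ 11.7 mm, height ≈ 6.34 mm.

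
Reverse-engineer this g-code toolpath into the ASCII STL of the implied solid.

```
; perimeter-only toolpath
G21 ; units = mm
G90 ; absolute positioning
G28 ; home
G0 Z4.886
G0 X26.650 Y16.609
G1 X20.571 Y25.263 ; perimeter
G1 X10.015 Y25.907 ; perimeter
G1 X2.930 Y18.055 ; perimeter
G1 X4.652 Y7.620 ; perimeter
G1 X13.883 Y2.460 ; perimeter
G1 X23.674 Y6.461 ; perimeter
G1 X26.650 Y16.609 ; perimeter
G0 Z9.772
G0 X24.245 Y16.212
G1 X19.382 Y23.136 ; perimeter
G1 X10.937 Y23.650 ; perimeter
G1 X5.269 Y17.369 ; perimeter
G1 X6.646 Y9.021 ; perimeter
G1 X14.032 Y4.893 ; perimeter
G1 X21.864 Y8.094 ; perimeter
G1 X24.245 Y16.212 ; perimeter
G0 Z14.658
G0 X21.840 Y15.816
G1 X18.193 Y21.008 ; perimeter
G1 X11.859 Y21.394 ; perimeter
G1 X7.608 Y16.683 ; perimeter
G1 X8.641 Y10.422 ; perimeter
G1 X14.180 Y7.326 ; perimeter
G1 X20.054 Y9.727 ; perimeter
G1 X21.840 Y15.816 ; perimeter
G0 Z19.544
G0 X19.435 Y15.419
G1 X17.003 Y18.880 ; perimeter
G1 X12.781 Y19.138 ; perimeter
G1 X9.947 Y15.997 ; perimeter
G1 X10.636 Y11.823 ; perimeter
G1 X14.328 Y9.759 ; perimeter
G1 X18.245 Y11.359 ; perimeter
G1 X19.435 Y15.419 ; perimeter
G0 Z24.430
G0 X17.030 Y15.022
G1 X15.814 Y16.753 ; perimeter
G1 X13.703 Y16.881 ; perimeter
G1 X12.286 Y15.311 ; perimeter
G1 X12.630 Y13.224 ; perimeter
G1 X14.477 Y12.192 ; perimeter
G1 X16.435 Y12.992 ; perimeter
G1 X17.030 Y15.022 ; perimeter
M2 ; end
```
solid part
  facet normal 0.0000 0.0000 -1.0000
    outer loop
      vertex 9.093 28.163 0.000
      vertex 21.760 27.391 0.000
      vertex 29.055 17.006 0.000
    endloop
  endfacet
  facet normal 0.0000 0.0000 -1.0000
    outer loop
      vertex 0.591 18.741 0.000
      vertex 9.093 28.163 0.000
      vertex 29.055 17.006 0.000
    endloop
  endfacet
  facet normal 0.0000 0.0000 -1.0000
    outer loop
      vertex 2.657 6.219 0.000
      vertex 0.591 18.741 0.000
      vertex 29.055 17.006 0.000
    endloop
  endfacet
  facet normal 0.0000 0.0000 -1.0000
    outer loop
      vertex 13.735 0.027 0.000
      vertex 2.657 6.219 0.000
      vertex 29.055 17.006 0.000
    endloop
  endfacet
  facet normal 0.0000 0.0000 -1.0000
    outer loop
      vertex 25.484 4.828 0.000
      vertex 13.735 0.027 0.000
      vertex 29.055 17.006 0.000
    endloop
  endfacet
  facet normal 0.7464 0.5243 0.4100
    outer loop
      vertex 29.055 17.006 0.000
      vertex 21.760 27.391 0.000
      vertex 14.625 14.625 29.316
    endloop
  endfacet
  facet normal 0.0555 0.9104 0.4100
    outer loop
      vertex 21.760 27.391 0.000
      vertex 9.093 28.163 0.000
      vertex 14.625 14.625 29.316
    endloop
  endfacet
  facet normal -0.6772 0.6110 0.4100
    outer loop
      vertex 9.093 28.163 0.000
      vertex 0.591 18.741 0.000
      vertex 14.625 14.625 29.316
    endloop
  endfacet
  facet normal -0.8999 -0.1485 0.4100
    outer loop
      vertex 0.591 18.741 0.000
      vertex 2.657 6.219 0.000
      vertex 14.625 14.625 29.316
    endloop
  endfacet
  facet normal -0.4450 -0.7962 0.4100
    outer loop
      vertex 2.657 6.219 0.000
      vertex 13.735 0.027 0.000
      vertex 14.625 14.625 29.316
    endloop
  endfacet
  facet normal 0.3450 -0.8443 0.4100
    outer loop
      vertex 13.735 0.027 0.000
      vertex 25.484 4.828 0.000
      vertex 14.625 14.625 29.316
    endloop
  endfacet
  facet normal 0.8752 -0.2567 0.4100
    outer loop
      vertex 25.484 4.828 0.000
      vertex 29.055 17.006 0.000
      vertex 14.625 14.625 29.316
    endloop
  endfacet
endsolid part

The G0 Z moves step by Δz≈4.886 mm. The G1 loops shrink linearly with z, so the solid tapers from its base footprint up to z≈29.3. Closing with a flat bottom cap and the tapered top and triangulating gives 12 facets — a regular 7-sided pyramid, base circumscribed radius ≈ 14.6 mm, apex at z ≈ 29.3 mm.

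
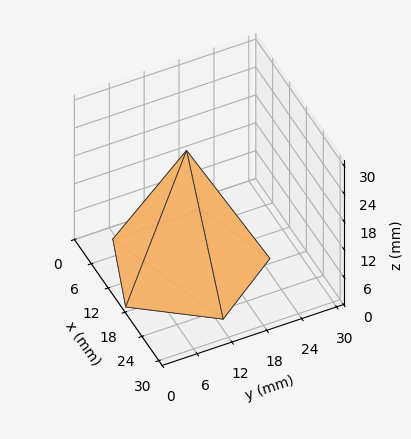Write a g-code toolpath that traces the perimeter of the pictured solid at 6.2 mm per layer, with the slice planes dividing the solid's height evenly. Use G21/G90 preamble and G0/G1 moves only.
Reading the render: the shape is a regular 5-sided pyramid, base circumscribed radius ≈ 13 mm, apex at z ≈ 25 mm (dimensions read to the nearest mm from the axis ticks). For the g-code, the solid's height is divided into equal slices at the stated Δz and each level perimeter traced with G1 moves after a G0 lift.

; perimeter-only toolpath
G21 ; units = mm
G90 ; absolute positioning
G28 ; home
; layer 1
G0 Z6.2
G0 X22.8 Y13.0
G1 X16.0 Y22.3
G1 X5.1 Y18.7
G1 X5.1 Y7.3
G1 X16.0 Y3.7
G1 X22.8 Y13.0
; layer 2
G0 Z12.5
G0 X19.5 Y13.0
G1 X15.0 Y19.2
G1 X7.8 Y16.8
G1 X7.8 Y9.2
G1 X15.0 Y6.8
G1 X19.5 Y13.0
; layer 3
G0 Z18.8
G0 X16.2 Y13.0
G1 X14.0 Y16.1
G1 X10.4 Y14.9
G1 X10.4 Y11.1
G1 X14.0 Y9.9
G1 X16.2 Y13.0
M2 ; end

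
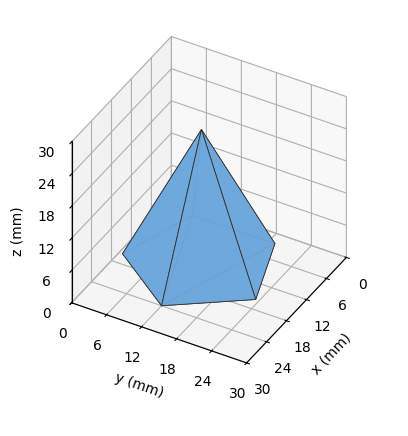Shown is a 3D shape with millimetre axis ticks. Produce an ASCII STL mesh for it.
Reading the render: the shape is a regular 5-sided pyramid, base circumscribed radius ≈ 12 mm, apex at z ≈ 25 mm (dimensions read to the nearest mm from the axis ticks). For the STL, each face is triangulated and given an outward normal.

solid part
  facet normal 0.0000 0.0000 -1.0000
    outer loop
      vertex 2.292 19.053 0.000
      vertex 15.708 23.413 0.000
      vertex 24.000 12.000 0.000
    endloop
  endfacet
  facet normal 0.0000 0.0000 -1.0000
    outer loop
      vertex 2.292 4.947 0.000
      vertex 2.292 19.053 0.000
      vertex 24.000 12.000 0.000
    endloop
  endfacet
  facet normal 0.0000 0.0000 -1.0000
    outer loop
      vertex 15.708 0.587 0.000
      vertex 2.292 4.947 0.000
      vertex 24.000 12.000 0.000
    endloop
  endfacet
  facet normal 0.7542 0.5479 0.3620
    outer loop
      vertex 24.000 12.000 0.000
      vertex 15.708 23.413 0.000
      vertex 12.000 12.000 25.000
    endloop
  endfacet
  facet normal -0.2881 0.8865 0.3620
    outer loop
      vertex 15.708 23.413 0.000
      vertex 2.292 19.053 0.000
      vertex 12.000 12.000 25.000
    endloop
  endfacet
  facet normal -0.9322 0.0000 0.3620
    outer loop
      vertex 2.292 19.053 0.000
      vertex 2.292 4.947 0.000
      vertex 12.000 12.000 25.000
    endloop
  endfacet
  facet normal -0.2881 -0.8865 0.3620
    outer loop
      vertex 2.292 4.947 0.000
      vertex 15.708 0.587 0.000
      vertex 12.000 12.000 25.000
    endloop
  endfacet
  facet normal 0.7542 -0.5479 0.3620
    outer loop
      vertex 15.708 0.587 0.000
      vertex 24.000 12.000 0.000
      vertex 12.000 12.000 25.000
    endloop
  endfacet
endsolid part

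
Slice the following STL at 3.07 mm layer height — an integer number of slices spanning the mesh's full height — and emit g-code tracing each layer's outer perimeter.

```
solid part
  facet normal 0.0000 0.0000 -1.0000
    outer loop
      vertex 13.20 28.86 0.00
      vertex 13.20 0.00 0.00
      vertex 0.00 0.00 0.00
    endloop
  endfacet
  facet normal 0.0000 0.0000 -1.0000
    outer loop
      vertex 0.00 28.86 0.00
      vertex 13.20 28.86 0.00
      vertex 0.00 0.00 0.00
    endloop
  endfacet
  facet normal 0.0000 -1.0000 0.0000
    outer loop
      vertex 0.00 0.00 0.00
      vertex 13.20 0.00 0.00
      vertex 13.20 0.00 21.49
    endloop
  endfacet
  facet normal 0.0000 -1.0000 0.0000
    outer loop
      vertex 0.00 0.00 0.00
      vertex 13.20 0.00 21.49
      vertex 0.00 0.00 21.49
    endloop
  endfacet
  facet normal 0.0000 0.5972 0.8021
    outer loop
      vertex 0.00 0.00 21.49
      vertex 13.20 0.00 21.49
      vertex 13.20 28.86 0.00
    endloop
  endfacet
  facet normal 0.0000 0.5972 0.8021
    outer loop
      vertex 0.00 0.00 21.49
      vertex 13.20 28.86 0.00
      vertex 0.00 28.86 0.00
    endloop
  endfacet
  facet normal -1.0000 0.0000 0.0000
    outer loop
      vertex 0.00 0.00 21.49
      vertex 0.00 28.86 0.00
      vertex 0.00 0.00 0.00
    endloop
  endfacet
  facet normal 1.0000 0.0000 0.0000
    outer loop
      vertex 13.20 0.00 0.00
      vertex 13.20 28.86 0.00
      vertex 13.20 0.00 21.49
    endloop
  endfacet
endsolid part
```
; perimeter-only toolpath
G21 ; units = mm
G90 ; absolute positioning
G28 ; home
; layer 1
G0 Z3.07
G0 X0.00 Y0.00
G1 X13.20 Y0.00
G1 X13.20 Y24.74
G1 X0.00 Y24.74
G1 X0.00 Y0.00
; layer 2
G0 Z6.14
G0 X0.00 Y0.00
G1 X13.20 Y0.00
G1 X13.20 Y20.61
G1 X0.00 Y20.61
G1 X0.00 Y0.00
; layer 3
G0 Z9.21
G0 X0.00 Y0.00
G1 X13.20 Y0.00
G1 X13.20 Y16.49
G1 X0.00 Y16.49
G1 X0.00 Y0.00
; layer 4
G0 Z12.28
G0 X0.00 Y0.00
G1 X13.20 Y0.00
G1 X13.20 Y12.37
G1 X0.00 Y12.37
G1 X0.00 Y0.00
; layer 5
G0 Z15.35
G0 X0.00 Y0.00
G1 X13.20 Y0.00
G1 X13.20 Y8.25
G1 X0.00 Y8.25
G1 X0.00 Y0.00
; layer 6
G0 Z18.42
G0 X0.00 Y0.00
G1 X13.20 Y0.00
G1 X13.20 Y4.12
G1 X0.00 Y4.12
G1 X0.00 Y0.00
M2 ; end

The solid is a wedge (ramp): 13.2 × 28.9 mm base, rising to 21.5 mm along the y=0 edge and sloping linearly to z=0 at y=28.9. Slicing at Δz = 3.07 mm — 7 equal slices spanning the solid's height, so layer i sits at z = i·h/7 — gives 6 non-empty perimeters. Each is a 4-segment closed polygon; G0 lifts to the layer z and rapids to the start vertex, then G1 traces the edges. The cross-section shrinks linearly with z (the slice at the apex is degenerate and omitted).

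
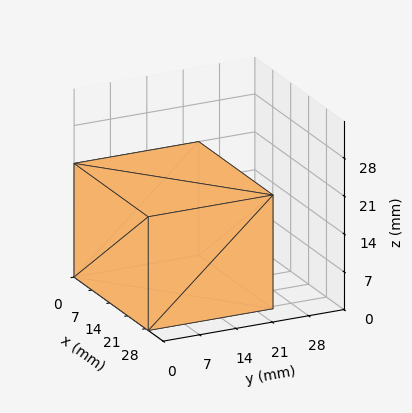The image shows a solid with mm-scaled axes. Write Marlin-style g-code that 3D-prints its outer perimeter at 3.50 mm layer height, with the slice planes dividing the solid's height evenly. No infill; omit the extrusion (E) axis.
Reading the render: the shape is a rectangular box, roughly 29 × 24 mm footprint and 21 mm tall (dimensions read to the nearest mm from the axis ticks). For the g-code, the solid's height is divided into equal slices at the stated Δz and each level perimeter traced with G1 moves after a G0 lift.

; perimeter-only toolpath
G21 ; units = mm
G90 ; absolute positioning
G28 ; home
; layer 1
G0 Z3.50
G0 X0.00 Y0.00
G1 X29.00 Y0.00
G1 X29.00 Y24.00
G1 X0.00 Y24.00
G1 X0.00 Y0.00
; layer 2
G0 Z7.00
G0 X0.00 Y0.00
G1 X29.00 Y0.00
G1 X29.00 Y24.00
G1 X0.00 Y24.00
G1 X0.00 Y0.00
; layer 3
G0 Z10.50
G0 X0.00 Y0.00
G1 X29.00 Y0.00
G1 X29.00 Y24.00
G1 X0.00 Y24.00
G1 X0.00 Y0.00
; layer 4
G0 Z14.00
G0 X0.00 Y0.00
G1 X29.00 Y0.00
G1 X29.00 Y24.00
G1 X0.00 Y24.00
G1 X0.00 Y0.00
; layer 5
G0 Z17.50
G0 X0.00 Y0.00
G1 X29.00 Y0.00
G1 X29.00 Y24.00
G1 X0.00 Y24.00
G1 X0.00 Y0.00
; layer 6
G0 Z21.00
G0 X0.00 Y0.00
G1 X29.00 Y0.00
G1 X29.00 Y24.00
G1 X0.00 Y24.00
G1 X0.00 Y0.00
M2 ; end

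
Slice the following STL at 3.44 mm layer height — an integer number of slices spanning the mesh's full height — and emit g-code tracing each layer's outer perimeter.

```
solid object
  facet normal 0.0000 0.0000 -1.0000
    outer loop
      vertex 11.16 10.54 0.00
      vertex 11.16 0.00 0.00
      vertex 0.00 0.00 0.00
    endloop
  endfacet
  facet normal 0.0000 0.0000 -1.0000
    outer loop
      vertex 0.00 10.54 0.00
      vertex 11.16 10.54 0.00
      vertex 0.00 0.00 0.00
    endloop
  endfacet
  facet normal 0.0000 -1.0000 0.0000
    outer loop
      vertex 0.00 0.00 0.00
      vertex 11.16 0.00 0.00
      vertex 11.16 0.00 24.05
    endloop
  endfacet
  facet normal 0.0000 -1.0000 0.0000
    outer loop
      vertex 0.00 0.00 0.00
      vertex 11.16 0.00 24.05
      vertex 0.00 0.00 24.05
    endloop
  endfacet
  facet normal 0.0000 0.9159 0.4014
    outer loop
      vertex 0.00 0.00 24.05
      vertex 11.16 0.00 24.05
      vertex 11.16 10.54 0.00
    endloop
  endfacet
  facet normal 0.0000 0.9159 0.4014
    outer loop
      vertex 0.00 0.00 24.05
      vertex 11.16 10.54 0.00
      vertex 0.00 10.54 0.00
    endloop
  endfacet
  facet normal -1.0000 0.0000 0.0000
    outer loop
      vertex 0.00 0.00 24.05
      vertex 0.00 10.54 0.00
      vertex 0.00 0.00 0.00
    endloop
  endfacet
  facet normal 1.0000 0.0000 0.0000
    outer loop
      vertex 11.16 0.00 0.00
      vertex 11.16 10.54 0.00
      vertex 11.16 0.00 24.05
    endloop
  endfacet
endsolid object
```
; perimeter-only toolpath
G21 ; units = mm
G90 ; absolute positioning
G28 ; home
; layer 1
G0 Z3.44
G0 X0.00 Y0.00
G1 X11.16 Y0.00
G1 X11.16 Y9.03
G1 X0.00 Y9.03
G1 X0.00 Y0.00
; layer 2
G0 Z6.87
G0 X0.00 Y0.00
G1 X11.16 Y0.00
G1 X11.16 Y7.53
G1 X0.00 Y7.53
G1 X0.00 Y0.00
; layer 3
G0 Z10.31
G0 X0.00 Y0.00
G1 X11.16 Y0.00
G1 X11.16 Y6.02
G1 X0.00 Y6.02
G1 X0.00 Y0.00
; layer 4
G0 Z13.74
G0 X0.00 Y0.00
G1 X11.16 Y0.00
G1 X11.16 Y4.52
G1 X0.00 Y4.52
G1 X0.00 Y0.00
; layer 5
G0 Z17.18
G0 X0.00 Y0.00
G1 X11.16 Y0.00
G1 X11.16 Y3.01
G1 X0.00 Y3.01
G1 X0.00 Y0.00
; layer 6
G0 Z20.61
G0 X0.00 Y0.00
G1 X11.16 Y0.00
G1 X11.16 Y1.51
G1 X0.00 Y1.51
G1 X0.00 Y0.00
M2 ; end

The solid is a wedge (ramp): 11.2 × 10.5 mm base, rising to 24.1 mm along the y=0 edge and sloping linearly to z=0 at y=10.5. Slicing at Δz = 3.44 mm — 7 equal slices spanning the solid's height, so layer i sits at z = i·h/7 — gives 6 non-empty perimeters. Each is a 4-segment closed polygon; G0 lifts to the layer z and rapids to the start vertex, then G1 traces the edges. The cross-section shrinks linearly with z (the slice at the apex is degenerate and omitted).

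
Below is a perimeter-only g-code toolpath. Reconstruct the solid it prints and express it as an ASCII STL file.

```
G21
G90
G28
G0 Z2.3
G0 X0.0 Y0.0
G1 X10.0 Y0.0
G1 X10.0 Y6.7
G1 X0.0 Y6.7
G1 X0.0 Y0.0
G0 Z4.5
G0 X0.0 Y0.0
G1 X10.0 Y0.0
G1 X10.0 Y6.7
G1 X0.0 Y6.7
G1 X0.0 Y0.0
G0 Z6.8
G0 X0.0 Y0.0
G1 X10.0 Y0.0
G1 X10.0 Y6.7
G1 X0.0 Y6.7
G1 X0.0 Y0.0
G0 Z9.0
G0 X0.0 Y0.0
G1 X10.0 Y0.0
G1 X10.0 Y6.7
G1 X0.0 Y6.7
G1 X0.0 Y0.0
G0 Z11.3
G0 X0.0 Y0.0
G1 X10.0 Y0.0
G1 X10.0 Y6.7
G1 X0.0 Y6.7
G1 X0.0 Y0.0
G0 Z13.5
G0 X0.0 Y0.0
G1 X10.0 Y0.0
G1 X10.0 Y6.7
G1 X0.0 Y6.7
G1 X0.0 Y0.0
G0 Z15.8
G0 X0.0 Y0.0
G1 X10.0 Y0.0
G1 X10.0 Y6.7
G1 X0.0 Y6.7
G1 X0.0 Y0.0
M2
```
solid part
  facet normal 0.0000 0.0000 -1.0000
    outer loop
      vertex 10.0 6.7 0.0
      vertex 10.0 0.0 0.0
      vertex 0.0 0.0 0.0
    endloop
  endfacet
  facet normal 0.0000 0.0000 -1.0000
    outer loop
      vertex 0.0 6.7 0.0
      vertex 10.0 6.7 0.0
      vertex 0.0 0.0 0.0
    endloop
  endfacet
  facet normal 0.0000 0.0000 1.0000
    outer loop
      vertex 0.0 0.0 15.8
      vertex 10.0 0.0 15.8
      vertex 10.0 6.7 15.8
    endloop
  endfacet
  facet normal 0.0000 0.0000 1.0000
    outer loop
      vertex 0.0 0.0 15.8
      vertex 10.0 6.7 15.8
      vertex 0.0 6.7 15.8
    endloop
  endfacet
  facet normal 0.0000 -1.0000 0.0000
    outer loop
      vertex 0.0 0.0 0.0
      vertex 10.0 0.0 0.0
      vertex 10.0 0.0 15.8
    endloop
  endfacet
  facet normal 0.0000 -1.0000 0.0000
    outer loop
      vertex 0.0 0.0 0.0
      vertex 10.0 0.0 15.8
      vertex 0.0 0.0 15.8
    endloop
  endfacet
  facet normal 0.0000 1.0000 0.0000
    outer loop
      vertex 10.0 6.7 15.8
      vertex 10.0 6.7 0.0
      vertex 0.0 6.7 0.0
    endloop
  endfacet
  facet normal 0.0000 1.0000 0.0000
    outer loop
      vertex 0.0 6.7 15.8
      vertex 10.0 6.7 15.8
      vertex 0.0 6.7 0.0
    endloop
  endfacet
  facet normal -1.0000 0.0000 0.0000
    outer loop
      vertex 0.0 6.7 15.8
      vertex 0.0 6.7 0.0
      vertex 0.0 0.0 0.0
    endloop
  endfacet
  facet normal -1.0000 0.0000 0.0000
    outer loop
      vertex 0.0 0.0 15.8
      vertex 0.0 6.7 15.8
      vertex 0.0 0.0 0.0
    endloop
  endfacet
  facet normal 1.0000 0.0000 0.0000
    outer loop
      vertex 10.0 0.0 0.0
      vertex 10.0 6.7 0.0
      vertex 10.0 6.7 15.8
    endloop
  endfacet
  facet normal 1.0000 0.0000 0.0000
    outer loop
      vertex 10.0 0.0 0.0
      vertex 10.0 6.7 15.8
      vertex 10.0 0.0 15.8
    endloop
  endfacet
endsolid part

The G0 Z moves step by Δz≈2.3 mm. Every layer's G1 loop is the same polygon, so the solid is a straight extrusion of it from z=0 to z≈15.8. Closing with flat bottom and top caps and triangulating gives 12 facets — a rectangular box, roughly 10 × 6.7 mm footprint and 15.8 mm tall.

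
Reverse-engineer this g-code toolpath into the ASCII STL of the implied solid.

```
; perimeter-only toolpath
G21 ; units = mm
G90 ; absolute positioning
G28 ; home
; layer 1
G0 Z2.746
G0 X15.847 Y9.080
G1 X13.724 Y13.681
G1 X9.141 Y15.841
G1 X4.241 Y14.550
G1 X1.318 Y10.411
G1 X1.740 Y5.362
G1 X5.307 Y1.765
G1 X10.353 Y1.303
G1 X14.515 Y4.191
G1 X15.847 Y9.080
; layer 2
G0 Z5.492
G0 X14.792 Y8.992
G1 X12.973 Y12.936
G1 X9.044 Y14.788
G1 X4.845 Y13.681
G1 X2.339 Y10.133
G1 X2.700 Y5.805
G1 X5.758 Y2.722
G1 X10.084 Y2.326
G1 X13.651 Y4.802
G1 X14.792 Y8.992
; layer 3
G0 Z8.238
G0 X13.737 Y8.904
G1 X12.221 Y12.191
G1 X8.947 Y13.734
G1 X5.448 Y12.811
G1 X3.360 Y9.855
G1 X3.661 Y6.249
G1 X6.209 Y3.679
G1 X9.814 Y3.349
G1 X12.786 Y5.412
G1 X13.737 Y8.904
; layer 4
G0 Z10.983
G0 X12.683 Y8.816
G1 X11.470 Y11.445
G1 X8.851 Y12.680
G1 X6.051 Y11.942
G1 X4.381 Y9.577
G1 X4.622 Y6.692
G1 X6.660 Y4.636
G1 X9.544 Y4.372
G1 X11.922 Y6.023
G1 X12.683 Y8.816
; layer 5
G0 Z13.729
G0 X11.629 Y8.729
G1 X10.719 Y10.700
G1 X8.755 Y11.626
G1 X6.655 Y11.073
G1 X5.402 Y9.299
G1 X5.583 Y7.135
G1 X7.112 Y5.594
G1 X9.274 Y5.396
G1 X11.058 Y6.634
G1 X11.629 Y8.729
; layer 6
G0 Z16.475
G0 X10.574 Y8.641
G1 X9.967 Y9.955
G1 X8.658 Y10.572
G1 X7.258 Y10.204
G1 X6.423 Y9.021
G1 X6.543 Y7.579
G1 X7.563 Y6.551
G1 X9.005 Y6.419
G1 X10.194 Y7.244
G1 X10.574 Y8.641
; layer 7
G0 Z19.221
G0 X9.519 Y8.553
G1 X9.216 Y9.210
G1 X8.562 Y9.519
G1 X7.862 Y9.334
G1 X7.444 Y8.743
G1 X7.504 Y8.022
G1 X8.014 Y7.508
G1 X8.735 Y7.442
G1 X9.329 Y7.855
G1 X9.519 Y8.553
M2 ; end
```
solid part
  facet normal 0.0000 0.0000 -1.0000
    outer loop
      vertex 9.237 16.895 0.000
      vertex 14.475 14.426 0.000
      vertex 16.901 9.168 0.000
    endloop
  endfacet
  facet normal 0.0000 0.0000 -1.0000
    outer loop
      vertex 3.638 15.419 0.000
      vertex 9.237 16.895 0.000
      vertex 16.901 9.168 0.000
    endloop
  endfacet
  facet normal 0.0000 0.0000 -1.0000
    outer loop
      vertex 0.297 10.689 0.000
      vertex 3.638 15.419 0.000
      vertex 16.901 9.168 0.000
    endloop
  endfacet
  facet normal 0.0000 0.0000 -1.0000
    outer loop
      vertex 0.779 4.919 0.000
      vertex 0.297 10.689 0.000
      vertex 16.901 9.168 0.000
    endloop
  endfacet
  facet normal 0.0000 0.0000 -1.0000
    outer loop
      vertex 4.856 0.808 0.000
      vertex 0.779 4.919 0.000
      vertex 16.901 9.168 0.000
    endloop
  endfacet
  facet normal 0.0000 0.0000 -1.0000
    outer loop
      vertex 10.623 0.280 0.000
      vertex 4.856 0.808 0.000
      vertex 16.901 9.168 0.000
    endloop
  endfacet
  facet normal 0.0000 0.0000 -1.0000
    outer loop
      vertex 15.379 3.581 0.000
      vertex 10.623 0.280 0.000
      vertex 16.901 9.168 0.000
    endloop
  endfacet
  facet normal 0.8538 0.3939 0.3405
    outer loop
      vertex 16.901 9.168 0.000
      vertex 14.475 14.426 0.000
      vertex 8.465 8.465 21.967
    endloop
  endfacet
  facet normal 0.4009 0.8505 0.3405
    outer loop
      vertex 14.475 14.426 0.000
      vertex 9.237 16.895 0.000
      vertex 8.465 8.465 21.967
    endloop
  endfacet
  facet normal -0.2397 0.9092 0.3405
    outer loop
      vertex 9.237 16.895 0.000
      vertex 3.638 15.419 0.000
      vertex 8.465 8.465 21.967
    endloop
  endfacet
  facet normal -0.7680 0.5425 0.3405
    outer loop
      vertex 3.638 15.419 0.000
      vertex 0.297 10.689 0.000
      vertex 8.465 8.465 21.967
    endloop
  endfacet
  facet normal -0.9370 -0.0783 0.3405
    outer loop
      vertex 0.297 10.689 0.000
      vertex 0.779 4.919 0.000
      vertex 8.465 8.465 21.967
    endloop
  endfacet
  facet normal -0.6676 -0.6621 0.3405
    outer loop
      vertex 0.779 4.919 0.000
      vertex 4.856 0.808 0.000
      vertex 8.465 8.465 21.967
    endloop
  endfacet
  facet normal -0.0857 -0.9363 0.3405
    outer loop
      vertex 4.856 0.808 0.000
      vertex 10.623 0.280 0.000
      vertex 8.465 8.465 21.967
    endloop
  endfacet
  facet normal 0.5361 -0.7724 0.3405
    outer loop
      vertex 10.623 0.280 0.000
      vertex 15.379 3.581 0.000
      vertex 8.465 8.465 21.967
    endloop
  endfacet
  facet normal 0.9072 -0.2471 0.3405
    outer loop
      vertex 15.379 3.581 0.000
      vertex 16.901 9.168 0.000
      vertex 8.465 8.465 21.967
    endloop
  endfacet
endsolid part

The G0 Z moves step by Δz≈2.746 mm. The G1 loops shrink linearly with z, so the solid tapers from its base footprint up to z≈22. Closing with a flat bottom cap and the tapered top and triangulating gives 16 facets — a regular 9-sided pyramid, base circumscribed radius ≈ 8.46 mm, apex at z ≈ 22 mm.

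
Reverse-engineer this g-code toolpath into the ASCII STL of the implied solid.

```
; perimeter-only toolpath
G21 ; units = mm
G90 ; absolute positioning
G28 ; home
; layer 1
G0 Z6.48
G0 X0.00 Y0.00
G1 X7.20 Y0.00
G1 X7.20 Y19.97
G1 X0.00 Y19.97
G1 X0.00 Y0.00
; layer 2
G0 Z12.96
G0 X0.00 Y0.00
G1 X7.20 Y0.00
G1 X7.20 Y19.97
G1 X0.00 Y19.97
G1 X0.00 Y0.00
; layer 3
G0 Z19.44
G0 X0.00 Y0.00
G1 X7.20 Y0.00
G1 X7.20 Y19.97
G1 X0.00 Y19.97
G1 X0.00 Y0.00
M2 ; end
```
solid part
  facet normal 0.0000 0.0000 -1.0000
    outer loop
      vertex 7.20 19.97 0.00
      vertex 7.20 0.00 0.00
      vertex 0.00 0.00 0.00
    endloop
  endfacet
  facet normal 0.0000 0.0000 -1.0000
    outer loop
      vertex 0.00 19.97 0.00
      vertex 7.20 19.97 0.00
      vertex 0.00 0.00 0.00
    endloop
  endfacet
  facet normal 0.0000 0.0000 1.0000
    outer loop
      vertex 0.00 0.00 19.44
      vertex 7.20 0.00 19.44
      vertex 7.20 19.97 19.44
    endloop
  endfacet
  facet normal 0.0000 0.0000 1.0000
    outer loop
      vertex 0.00 0.00 19.44
      vertex 7.20 19.97 19.44
      vertex 0.00 19.97 19.44
    endloop
  endfacet
  facet normal 0.0000 -1.0000 0.0000
    outer loop
      vertex 0.00 0.00 0.00
      vertex 7.20 0.00 0.00
      vertex 7.20 0.00 19.44
    endloop
  endfacet
  facet normal 0.0000 -1.0000 0.0000
    outer loop
      vertex 0.00 0.00 0.00
      vertex 7.20 0.00 19.44
      vertex 0.00 0.00 19.44
    endloop
  endfacet
  facet normal 0.0000 1.0000 0.0000
    outer loop
      vertex 7.20 19.97 19.44
      vertex 7.20 19.97 0.00
      vertex 0.00 19.97 0.00
    endloop
  endfacet
  facet normal 0.0000 1.0000 0.0000
    outer loop
      vertex 0.00 19.97 19.44
      vertex 7.20 19.97 19.44
      vertex 0.00 19.97 0.00
    endloop
  endfacet
  facet normal -1.0000 0.0000 0.0000
    outer loop
      vertex 0.00 19.97 19.44
      vertex 0.00 19.97 0.00
      vertex 0.00 0.00 0.00
    endloop
  endfacet
  facet normal -1.0000 0.0000 0.0000
    outer loop
      vertex 0.00 0.00 19.44
      vertex 0.00 19.97 19.44
      vertex 0.00 0.00 0.00
    endloop
  endfacet
  facet normal 1.0000 0.0000 0.0000
    outer loop
      vertex 7.20 0.00 0.00
      vertex 7.20 19.97 0.00
      vertex 7.20 19.97 19.44
    endloop
  endfacet
  facet normal 1.0000 0.0000 0.0000
    outer loop
      vertex 7.20 0.00 0.00
      vertex 7.20 19.97 19.44
      vertex 7.20 0.00 19.44
    endloop
  endfacet
endsolid part

The G0 Z moves step by Δz≈6.48 mm. Every layer's G1 loop is the same polygon, so the solid is a straight extrusion of it from z=0 to z≈19.4. Closing with flat bottom and top caps and triangulating gives 12 facets — a rectangular box, roughly 7.2 × 20 mm footprint and 19.4 mm tall.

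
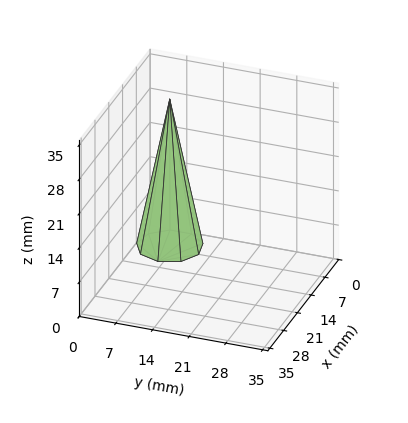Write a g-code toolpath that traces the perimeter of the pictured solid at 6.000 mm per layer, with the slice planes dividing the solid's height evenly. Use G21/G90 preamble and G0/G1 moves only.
Reading the render: the shape is a regular 9-sided pyramid, base circumscribed radius ≈ 6 mm, apex at z ≈ 30 mm (dimensions read to the nearest mm from the axis ticks). For the g-code, the solid's height is divided into equal slices at the stated Δz and each level perimeter traced with G1 moves after a G0 lift.

; perimeter-only toolpath
G21 ; units = mm
G90 ; absolute positioning
G28 ; home
; layer 1
G0 Z6.000
G0 X10.800 Y6.000
G1 X9.677 Y9.086
G1 X6.834 Y10.727
G1 X3.600 Y10.157
G1 X1.490 Y7.642
G1 X1.490 Y4.358
G1 X3.600 Y1.843
G1 X6.834 Y1.273
G1 X9.677 Y2.914
G1 X10.800 Y6.000
; layer 2
G0 Z12.000
G0 X9.600 Y6.000
G1 X8.758 Y8.314
G1 X6.625 Y9.545
G1 X4.200 Y9.118
G1 X2.617 Y7.231
G1 X2.617 Y4.769
G1 X4.200 Y2.882
G1 X6.625 Y2.455
G1 X8.758 Y3.686
G1 X9.600 Y6.000
; layer 3
G0 Z18.000
G0 X8.400 Y6.000
G1 X7.838 Y7.543
G1 X6.417 Y8.364
G1 X4.800 Y8.078
G1 X3.745 Y6.821
G1 X3.745 Y5.179
G1 X4.800 Y3.922
G1 X6.417 Y3.636
G1 X7.838 Y4.457
G1 X8.400 Y6.000
; layer 4
G0 Z24.000
G0 X7.200 Y6.000
G1 X6.919 Y6.771
G1 X6.208 Y7.182
G1 X5.400 Y7.039
G1 X4.872 Y6.410
G1 X4.872 Y5.590
G1 X5.400 Y4.961
G1 X6.208 Y4.818
G1 X6.919 Y5.229
G1 X7.200 Y6.000
M2 ; end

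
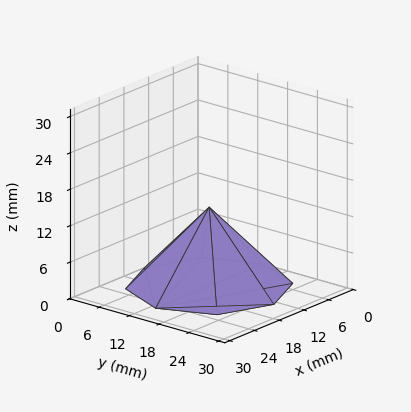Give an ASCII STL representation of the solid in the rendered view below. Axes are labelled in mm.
Reading the render: the shape is a regular 8-sided pyramid, base circumscribed radius ≈ 13 mm, apex at z ≈ 13 mm (dimensions read to the nearest mm from the axis ticks). For the STL, each face is triangulated and given an outward normal.

solid part
  facet normal 0.0000 0.0000 -1.0000
    outer loop
      vertex 13.00 26.00 0.00
      vertex 22.19 22.19 0.00
      vertex 26.00 13.00 0.00
    endloop
  endfacet
  facet normal 0.0000 0.0000 -1.0000
    outer loop
      vertex 3.81 22.19 0.00
      vertex 13.00 26.00 0.00
      vertex 26.00 13.00 0.00
    endloop
  endfacet
  facet normal 0.0000 0.0000 -1.0000
    outer loop
      vertex 0.00 13.00 0.00
      vertex 3.81 22.19 0.00
      vertex 26.00 13.00 0.00
    endloop
  endfacet
  facet normal 0.0000 0.0000 -1.0000
    outer loop
      vertex 3.81 3.81 0.00
      vertex 0.00 13.00 0.00
      vertex 26.00 13.00 0.00
    endloop
  endfacet
  facet normal 0.0000 0.0000 -1.0000
    outer loop
      vertex 13.00 0.00 0.00
      vertex 3.81 3.81 0.00
      vertex 26.00 13.00 0.00
    endloop
  endfacet
  facet normal 0.0000 0.0000 -1.0000
    outer loop
      vertex 22.19 3.81 0.00
      vertex 13.00 0.00 0.00
      vertex 26.00 13.00 0.00
    endloop
  endfacet
  facet normal 0.6786 0.2813 0.6786
    outer loop
      vertex 26.00 13.00 0.00
      vertex 22.19 22.19 0.00
      vertex 13.00 13.00 13.00
    endloop
  endfacet
  facet normal 0.2813 0.6786 0.6786
    outer loop
      vertex 22.19 22.19 0.00
      vertex 13.00 26.00 0.00
      vertex 13.00 13.00 13.00
    endloop
  endfacet
  facet normal -0.2813 0.6786 0.6786
    outer loop
      vertex 13.00 26.00 0.00
      vertex 3.81 22.19 0.00
      vertex 13.00 13.00 13.00
    endloop
  endfacet
  facet normal -0.6786 0.2813 0.6786
    outer loop
      vertex 3.81 22.19 0.00
      vertex 0.00 13.00 0.00
      vertex 13.00 13.00 13.00
    endloop
  endfacet
  facet normal -0.6786 -0.2813 0.6786
    outer loop
      vertex 0.00 13.00 0.00
      vertex 3.81 3.81 0.00
      vertex 13.00 13.00 13.00
    endloop
  endfacet
  facet normal -0.2813 -0.6786 0.6786
    outer loop
      vertex 3.81 3.81 0.00
      vertex 13.00 0.00 0.00
      vertex 13.00 13.00 13.00
    endloop
  endfacet
  facet normal 0.2813 -0.6786 0.6786
    outer loop
      vertex 13.00 0.00 0.00
      vertex 22.19 3.81 0.00
      vertex 13.00 13.00 13.00
    endloop
  endfacet
  facet normal 0.6786 -0.2813 0.6786
    outer loop
      vertex 22.19 3.81 0.00
      vertex 26.00 13.00 0.00
      vertex 13.00 13.00 13.00
    endloop
  endfacet
endsolid part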